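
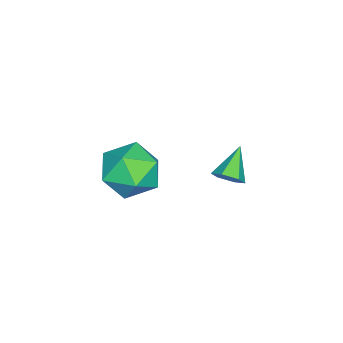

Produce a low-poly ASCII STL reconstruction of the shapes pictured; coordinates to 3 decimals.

solid 
facet normal 0.805 -0.037 -0.592
outer loop
vertex -2.778 1.797 1.34
vertex -3.146 1.923 0.832
vertex -2.881 2.403 1.162
endloop
endfacet
facet normal 0.245 0.311 0.918
outer loop
vertex -2.778 1.797 1.34
vertex -2.881 2.403 1.162
vertex -4.314 1.977 1.688
endloop
endfacet
facet normal 0.805 -0.038 -0.592
outer loop
vertex -2.881 2.403 1.162
vertex -3.146 1.923 0.832
vertex -3.249 2.529 0.653
endloop
endfacet
facet normal -0.151 0.928 0.339
outer loop
vertex -2.881 2.403 1.162
vertex -3.249 2.529 0.653
vertex -4.314 1.977 1.688
endloop
endfacet
facet normal 0.806 -0.037 -0.591
outer loop
vertex -3.249 2.529 0.653
vertex -3.146 1.923 0.832
vertex -3.513 2.049 0.323
endloop
endfacet
facet normal -0.684 0.629 -0.368
outer loop
vertex -3.249 2.529 0.653
vertex -3.513 2.049 0.323
vertex -4.314 1.977 1.688
endloop
endfacet
facet normal 0.806 -0.036 -0.590
outer loop
vertex -3.513 2.049 0.323
vertex -3.146 1.923 0.832
vertex -3.41 1.443 0.501
endloop
endfacet
facet normal -0.820 -0.285 -0.496
outer loop
vertex -3.513 2.049 0.323
vertex -3.41 1.443 0.501
vertex -4.314 1.977 1.688
endloop
endfacet
facet normal 0.806 -0.036 -0.590
outer loop
vertex -3.41 1.443 0.501
vertex -3.146 1.923 0.832
vertex -3.043 1.317 1.01
endloop
endfacet
facet normal -0.424 -0.902 0.083
outer loop
vertex -3.41 1.443 0.501
vertex -3.043 1.317 1.01
vertex -4.314 1.977 1.688
endloop
endfacet
facet normal 0.805 -0.037 -0.592
outer loop
vertex -3.043 1.317 1.01
vertex -3.146 1.923 0.832
vertex -2.778 1.797 1.34
endloop
endfacet
facet normal 0.108 -0.603 0.790
outer loop
vertex -3.043 1.317 1.01
vertex -2.778 1.797 1.34
vertex -4.314 1.977 1.688
endloop
endfacet
facet normal -0.120 0.281 0.952
outer loop
vertex 0.407 0.589 4.432
vertex -0.256 -0.389 4.637
vertex 0.931 -0.426 4.798
endloop
endfacet
facet normal 0.505 0.511 0.696
outer loop
vertex 0.407 0.589 4.432
vertex 0.931 -0.426 4.798
vertex 1.442 0.237 3.94
endloop
endfacet
facet normal 0.372 0.920 0.125
outer loop
vertex 0.407 0.589 4.432
vertex 1.442 0.237 3.94
vertex 0.571 0.684 3.249
endloop
endfacet
facet normal -0.335 0.942 0.029
outer loop
vertex 0.407 0.589 4.432
vertex 0.571 0.684 3.249
vertex -0.479 0.297 3.679
endloop
endfacet
facet normal -0.640 0.547 0.540
outer loop
vertex 0.407 0.589 4.432
vertex -0.479 0.297 3.679
vertex -0.256 -0.389 4.637
endloop
endfacet
facet normal 0.876 -0.057 0.478
outer loop
vertex 1.442 0.237 3.94
vertex 0.931 -0.426 4.798
vertex 1.419 -0.957 3.841
endloop
endfacet
facet normal -0.134 -0.430 0.893
outer loop
vertex 0.931 -0.426 4.798
vertex -0.256 -0.389 4.637
vertex 0.369 -1.344 4.271
endloop
endfacet
facet normal -0.974 -0.000 0.227
outer loop
vertex -0.256 -0.389 4.637
vertex -0.479 0.297 3.679
vertex -0.502 -0.897 3.58
endloop
endfacet
facet normal -0.481 0.639 -0.600
outer loop
vertex -0.479 0.297 3.679
vertex 0.571 0.684 3.249
vertex 0.009 -0.234 2.722
endloop
endfacet
facet normal 0.662 0.604 -0.444
outer loop
vertex 0.571 0.684 3.249
vertex 1.442 0.237 3.94
vertex 1.196 -0.271 2.883
endloop
endfacet
facet normal 0.335 -0.942 -0.029
outer loop
vertex 0.533 -1.249 3.088
vertex 1.419 -0.957 3.841
vertex 0.369 -1.344 4.271
endloop
endfacet
facet normal -0.372 -0.920 -0.125
outer loop
vertex 0.533 -1.249 3.088
vertex 0.369 -1.344 4.271
vertex -0.502 -0.897 3.58
endloop
endfacet
facet normal -0.505 -0.511 -0.696
outer loop
vertex 0.533 -1.249 3.088
vertex -0.502 -0.897 3.58
vertex 0.009 -0.234 2.722
endloop
endfacet
facet normal 0.120 -0.281 -0.952
outer loop
vertex 0.533 -1.249 3.088
vertex 0.009 -0.234 2.722
vertex 1.196 -0.271 2.883
endloop
endfacet
facet normal 0.640 -0.547 -0.540
outer loop
vertex 0.533 -1.249 3.088
vertex 1.196 -0.271 2.883
vertex 1.419 -0.957 3.841
endloop
endfacet
facet normal 0.481 -0.639 0.600
outer loop
vertex 0.369 -1.344 4.271
vertex 1.419 -0.957 3.841
vertex 0.931 -0.426 4.798
endloop
endfacet
facet normal -0.662 -0.604 0.444
outer loop
vertex -0.502 -0.897 3.58
vertex 0.369 -1.344 4.271
vertex -0.256 -0.389 4.637
endloop
endfacet
facet normal -0.876 0.057 -0.478
outer loop
vertex 0.009 -0.234 2.722
vertex -0.502 -0.897 3.58
vertex -0.479 0.297 3.679
endloop
endfacet
facet normal 0.134 0.430 -0.893
outer loop
vertex 1.196 -0.271 2.883
vertex 0.009 -0.234 2.722
vertex 0.571 0.684 3.249
endloop
endfacet
facet normal 0.974 0.000 -0.227
outer loop
vertex 1.419 -0.957 3.841
vertex 1.196 -0.271 2.883
vertex 1.442 0.237 3.94
endloop
endfacet

endsolid


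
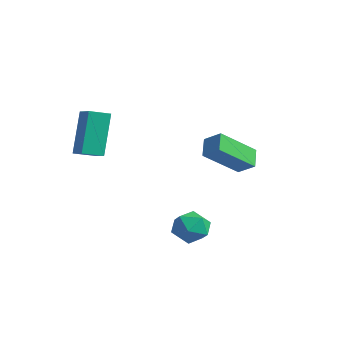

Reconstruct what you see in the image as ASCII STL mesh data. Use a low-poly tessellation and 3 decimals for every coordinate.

solid 
facet normal -0.796 -0.309 -0.521
outer loop
vertex 1.324 3.242 2.074
vertex 1.471 4.851 0.895
vertex 1.901 2.755 1.481
endloop
endfacet
facet normal -0.074 -0.805 0.589
outer loop
vertex 2.609 3.029 1.945
vertex 1.324 3.242 2.074
vertex 1.901 2.755 1.481
endloop
endfacet
facet normal -0.796 -0.309 -0.521
outer loop
vertex 1.901 2.755 1.481
vertex 1.471 4.851 0.895
vertex 2.048 4.364 0.302
endloop
endfacet
facet normal 0.601 -0.507 -0.617
outer loop
vertex 2.048 4.364 0.302
vertex 2.609 3.029 1.945
vertex 1.901 2.755 1.481
endloop
endfacet
facet normal -0.601 0.507 0.617
outer loop
vertex 1.324 3.242 2.074
vertex 2.179 5.125 1.359
vertex 1.471 4.851 0.895
endloop
endfacet
facet normal -0.074 -0.805 0.589
outer loop
vertex 2.032 3.516 2.538
vertex 1.324 3.242 2.074
vertex 2.609 3.029 1.945
endloop
endfacet
facet normal -0.601 0.507 0.617
outer loop
vertex 2.032 3.516 2.538
vertex 2.179 5.125 1.359
vertex 1.324 3.242 2.074
endloop
endfacet
facet normal 0.074 0.805 -0.589
outer loop
vertex 1.471 4.851 0.895
vertex 2.179 5.125 1.359
vertex 2.048 4.364 0.302
endloop
endfacet
facet normal 0.601 -0.507 -0.617
outer loop
vertex 2.756 4.638 0.766
vertex 2.609 3.029 1.945
vertex 2.048 4.364 0.302
endloop
endfacet
facet normal 0.074 0.805 -0.589
outer loop
vertex 2.048 4.364 0.302
vertex 2.179 5.125 1.359
vertex 2.756 4.638 0.766
endloop
endfacet
facet normal 0.796 0.309 0.521
outer loop
vertex 2.756 4.638 0.766
vertex 2.032 3.516 2.538
vertex 2.609 3.029 1.945
endloop
endfacet
facet normal 0.796 0.309 0.521
outer loop
vertex 2.179 5.125 1.359
vertex 2.032 3.516 2.538
vertex 2.756 4.638 0.766
endloop
endfacet
facet normal -0.937 0.158 -0.312
outer loop
vertex -1.736 -0.463 3.414
vertex -1.51 0.396 3.172
vertex -1.209 -1.143 1.488
endloop
endfacet
facet normal -0.246 -0.933 0.262
outer loop
vertex -0.31 -1.296 1.788
vertex -1.736 -0.463 3.414
vertex -1.209 -1.143 1.488
endloop
endfacet
facet normal -0.937 0.159 -0.312
outer loop
vertex -1.209 -1.143 1.488
vertex -1.51 0.396 3.172
vertex -0.983 -0.285 1.246
endloop
endfacet
facet normal 0.250 -0.323 -0.913
outer loop
vertex -0.983 -0.285 1.246
vertex -0.31 -1.296 1.788
vertex -1.209 -1.143 1.488
endloop
endfacet
facet normal -0.250 0.323 0.913
outer loop
vertex -1.736 -0.463 3.414
vertex -0.611 0.243 3.472
vertex -1.51 0.396 3.172
endloop
endfacet
facet normal -0.245 -0.933 0.263
outer loop
vertex -0.837 -0.615 3.714
vertex -1.736 -0.463 3.414
vertex -0.31 -1.296 1.788
endloop
endfacet
facet normal -0.250 0.323 0.913
outer loop
vertex -0.837 -0.615 3.714
vertex -0.611 0.243 3.472
vertex -1.736 -0.463 3.414
endloop
endfacet
facet normal 0.246 0.933 -0.262
outer loop
vertex -1.51 0.396 3.172
vertex -0.611 0.243 3.472
vertex -0.983 -0.285 1.246
endloop
endfacet
facet normal 0.250 -0.323 -0.913
outer loop
vertex -0.084 -0.437 1.546
vertex -0.31 -1.296 1.788
vertex -0.983 -0.285 1.246
endloop
endfacet
facet normal 0.245 0.933 -0.262
outer loop
vertex -0.983 -0.285 1.246
vertex -0.611 0.243 3.472
vertex -0.084 -0.437 1.546
endloop
endfacet
facet normal 0.937 -0.158 0.312
outer loop
vertex -0.084 -0.437 1.546
vertex -0.837 -0.615 3.714
vertex -0.31 -1.296 1.788
endloop
endfacet
facet normal 0.937 -0.159 0.312
outer loop
vertex -0.611 0.243 3.472
vertex -0.837 -0.615 3.714
vertex -0.084 -0.437 1.546
endloop
endfacet
facet normal -0.162 0.925 -0.345
outer loop
vertex 3.756 1.421 -1.928
vertex 3.092 1.495 -1.417
vertex 3.855 1.728 -1.151
endloop
endfacet
facet normal 0.533 0.762 -0.369
outer loop
vertex 3.756 1.421 -1.928
vertex 3.855 1.728 -1.151
vertex 4.416 1.184 -1.464
endloop
endfacet
facet normal 0.608 0.179 -0.774
outer loop
vertex 3.756 1.421 -1.928
vertex 4.416 1.184 -1.464
vertex 3.999 0.616 -1.923
endloop
endfacet
facet normal -0.040 -0.018 -0.999
outer loop
vertex 3.756 1.421 -1.928
vertex 3.999 0.616 -1.923
vertex 3.18 0.808 -1.894
endloop
endfacet
facet normal -0.515 0.443 -0.734
outer loop
vertex 3.756 1.421 -1.928
vertex 3.18 0.808 -1.894
vertex 3.092 1.495 -1.417
endloop
endfacet
facet normal 0.745 0.599 0.293
outer loop
vertex 4.416 1.184 -1.464
vertex 3.855 1.728 -1.151
vertex 4.16 1.112 -0.666
endloop
endfacet
facet normal -0.380 0.863 0.333
outer loop
vertex 3.855 1.728 -1.151
vertex 3.092 1.495 -1.417
vertex 3.341 1.304 -0.637
endloop
endfacet
facet normal -0.951 0.085 -0.297
outer loop
vertex 3.092 1.495 -1.417
vertex 3.18 0.808 -1.894
vertex 2.924 0.736 -1.096
endloop
endfacet
facet normal -0.181 -0.662 -0.727
outer loop
vertex 3.18 0.808 -1.894
vertex 3.999 0.616 -1.923
vertex 3.485 0.192 -1.409
endloop
endfacet
facet normal 0.867 -0.344 -0.361
outer loop
vertex 3.999 0.616 -1.923
vertex 4.416 1.184 -1.464
vertex 4.248 0.425 -1.143
endloop
endfacet
facet normal 0.040 0.018 0.999
outer loop
vertex 3.584 0.499 -0.632
vertex 4.16 1.112 -0.666
vertex 3.341 1.304 -0.637
endloop
endfacet
facet normal -0.608 -0.179 0.774
outer loop
vertex 3.584 0.499 -0.632
vertex 3.341 1.304 -0.637
vertex 2.924 0.736 -1.096
endloop
endfacet
facet normal -0.533 -0.762 0.369
outer loop
vertex 3.584 0.499 -0.632
vertex 2.924 0.736 -1.096
vertex 3.485 0.192 -1.409
endloop
endfacet
facet normal 0.162 -0.925 0.345
outer loop
vertex 3.584 0.499 -0.632
vertex 3.485 0.192 -1.409
vertex 4.248 0.425 -1.143
endloop
endfacet
facet normal 0.515 -0.443 0.734
outer loop
vertex 3.584 0.499 -0.632
vertex 4.248 0.425 -1.143
vertex 4.16 1.112 -0.666
endloop
endfacet
facet normal 0.181 0.662 0.727
outer loop
vertex 3.341 1.304 -0.637
vertex 4.16 1.112 -0.666
vertex 3.855 1.728 -1.151
endloop
endfacet
facet normal -0.867 0.344 0.361
outer loop
vertex 2.924 0.736 -1.096
vertex 3.341 1.304 -0.637
vertex 3.092 1.495 -1.417
endloop
endfacet
facet normal -0.745 -0.599 -0.293
outer loop
vertex 3.485 0.192 -1.409
vertex 2.924 0.736 -1.096
vertex 3.18 0.808 -1.894
endloop
endfacet
facet normal 0.380 -0.863 -0.333
outer loop
vertex 4.248 0.425 -1.143
vertex 3.485 0.192 -1.409
vertex 3.999 0.616 -1.923
endloop
endfacet
facet normal 0.951 -0.085 0.297
outer loop
vertex 4.16 1.112 -0.666
vertex 4.248 0.425 -1.143
vertex 4.416 1.184 -1.464
endloop
endfacet

endsolid


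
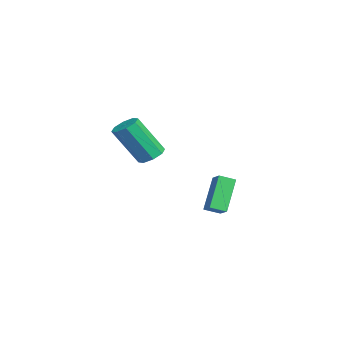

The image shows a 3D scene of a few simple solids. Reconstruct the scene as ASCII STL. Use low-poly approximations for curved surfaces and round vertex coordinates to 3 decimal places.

solid 
facet normal -0.531 0.269 0.804
outer loop
vertex -3.773 2.88 -2.646
vertex -3.845 3.668 -2.957
vertex -4.465 2.665 -3.031
endloop
endfacet
facet normal 0.084 -0.927 0.366
outer loop
vertex -3.415 2.132 -4.623
vertex -3.773 2.88 -2.646
vertex -4.465 2.665 -3.031
endloop
endfacet
facet normal -0.531 0.269 0.804
outer loop
vertex -4.465 2.665 -3.031
vertex -3.845 3.668 -2.957
vertex -4.537 3.453 -3.342
endloop
endfacet
facet normal -0.844 -0.262 -0.469
outer loop
vertex -4.537 3.453 -3.342
vertex -3.415 2.132 -4.623
vertex -4.465 2.665 -3.031
endloop
endfacet
facet normal 0.844 0.262 0.469
outer loop
vertex -3.773 2.88 -2.646
vertex -2.795 3.135 -4.549
vertex -3.845 3.668 -2.957
endloop
endfacet
facet normal 0.084 -0.927 0.366
outer loop
vertex -2.723 2.347 -4.238
vertex -3.773 2.88 -2.646
vertex -3.415 2.132 -4.623
endloop
endfacet
facet normal 0.844 0.262 0.469
outer loop
vertex -2.723 2.347 -4.238
vertex -2.795 3.135 -4.549
vertex -3.773 2.88 -2.646
endloop
endfacet
facet normal -0.084 0.927 -0.366
outer loop
vertex -3.845 3.668 -2.957
vertex -2.795 3.135 -4.549
vertex -4.537 3.453 -3.342
endloop
endfacet
facet normal -0.844 -0.262 -0.469
outer loop
vertex -3.487 2.92 -4.934
vertex -3.415 2.132 -4.623
vertex -4.537 3.453 -3.342
endloop
endfacet
facet normal -0.084 0.927 -0.366
outer loop
vertex -4.537 3.453 -3.342
vertex -2.795 3.135 -4.549
vertex -3.487 2.92 -4.934
endloop
endfacet
facet normal 0.531 -0.269 -0.804
outer loop
vertex -3.487 2.92 -4.934
vertex -2.723 2.347 -4.238
vertex -3.415 2.132 -4.623
endloop
endfacet
facet normal 0.531 -0.269 -0.804
outer loop
vertex -2.795 3.135 -4.549
vertex -2.723 2.347 -4.238
vertex -3.487 2.92 -4.934
endloop
endfacet
facet normal 0.013 0.533 -0.846
outer loop
vertex 1.256 -0.114 0.563
vertex 0.805 -0.53 0.294
vertex 0.773 0.036 0.65
endloop
endfacet
facet normal 0.338 0.794 0.505
outer loop
vertex 1.256 -0.114 0.563
vertex 0.773 0.036 0.65
vertex 1.226 -1.254 2.375
endloop
endfacet
facet normal 0.340 0.794 0.504
outer loop
vertex 1.226 -1.254 2.375
vertex 0.773 0.036 0.65
vertex 0.744 -1.103 2.462
endloop
endfacet
facet normal -0.014 -0.532 0.846
outer loop
vertex 1.226 -1.254 2.375
vertex 0.744 -1.103 2.462
vertex 0.775 -1.67 2.106
endloop
endfacet
facet normal 0.013 0.533 -0.846
outer loop
vertex 0.773 0.036 0.65
vertex 0.805 -0.53 0.294
vertex 0.309 -0.145 0.529
endloop
endfacet
facet normal -0.425 0.770 0.477
outer loop
vertex 0.773 0.036 0.65
vertex 0.309 -0.145 0.529
vertex 0.744 -1.103 2.462
endloop
endfacet
facet normal -0.425 0.769 0.477
outer loop
vertex 0.744 -1.103 2.462
vertex 0.309 -0.145 0.529
vertex 0.28 -1.284 2.34
endloop
endfacet
facet normal -0.015 -0.532 0.846
outer loop
vertex 0.744 -1.103 2.462
vertex 0.28 -1.284 2.34
vertex 0.775 -1.67 2.106
endloop
endfacet
facet normal 0.013 0.533 -0.846
outer loop
vertex 0.309 -0.145 0.529
vertex 0.805 -0.53 0.294
vertex 0.135 -0.552 0.27
endloop
endfacet
facet normal -0.941 0.294 0.170
outer loop
vertex 0.309 -0.145 0.529
vertex 0.135 -0.552 0.27
vertex 0.28 -1.284 2.34
endloop
endfacet
facet normal -0.941 0.294 0.170
outer loop
vertex 0.28 -1.284 2.34
vertex 0.135 -0.552 0.27
vertex 0.106 -1.691 2.081
endloop
endfacet
facet normal -0.015 -0.532 0.846
outer loop
vertex 0.28 -1.284 2.34
vertex 0.106 -1.691 2.081
vertex 0.775 -1.67 2.106
endloop
endfacet
facet normal 0.013 0.533 -0.846
outer loop
vertex 0.135 -0.552 0.27
vertex 0.805 -0.53 0.294
vertex 0.354 -0.946 0.025
endloop
endfacet
facet normal -0.904 -0.355 -0.238
outer loop
vertex 0.135 -0.552 0.27
vertex 0.354 -0.946 0.025
vertex 0.106 -1.691 2.081
endloop
endfacet
facet normal -0.905 -0.353 -0.237
outer loop
vertex 0.106 -1.691 2.081
vertex 0.354 -0.946 0.025
vertex 0.324 -2.086 1.837
endloop
endfacet
facet normal -0.015 -0.531 0.847
outer loop
vertex 0.106 -1.691 2.081
vertex 0.324 -2.086 1.837
vertex 0.775 -1.67 2.106
endloop
endfacet
facet normal 0.014 0.532 -0.846
outer loop
vertex 0.354 -0.946 0.025
vertex 0.805 -0.53 0.294
vertex 0.836 -1.097 -0.062
endloop
endfacet
facet normal -0.340 -0.794 -0.505
outer loop
vertex 0.354 -0.946 0.025
vertex 0.836 -1.097 -0.062
vertex 0.324 -2.086 1.837
endloop
endfacet
facet normal -0.338 -0.794 -0.505
outer loop
vertex 0.324 -2.086 1.837
vertex 0.836 -1.097 -0.062
vertex 0.807 -2.236 1.75
endloop
endfacet
facet normal -0.013 -0.533 0.846
outer loop
vertex 0.324 -2.086 1.837
vertex 0.807 -2.236 1.75
vertex 0.775 -1.67 2.106
endloop
endfacet
facet normal 0.015 0.532 -0.846
outer loop
vertex 0.836 -1.097 -0.062
vertex 0.805 -0.53 0.294
vertex 1.3 -0.916 0.06
endloop
endfacet
facet normal 0.425 -0.769 -0.477
outer loop
vertex 0.836 -1.097 -0.062
vertex 1.3 -0.916 0.06
vertex 0.807 -2.236 1.75
endloop
endfacet
facet normal 0.425 -0.769 -0.477
outer loop
vertex 0.807 -2.236 1.75
vertex 1.3 -0.916 0.06
vertex 1.271 -2.055 1.871
endloop
endfacet
facet normal -0.013 -0.533 0.846
outer loop
vertex 0.807 -2.236 1.75
vertex 1.271 -2.055 1.871
vertex 0.775 -1.67 2.106
endloop
endfacet
facet normal 0.015 0.532 -0.846
outer loop
vertex 1.3 -0.916 0.06
vertex 0.805 -0.53 0.294
vertex 1.474 -0.509 0.319
endloop
endfacet
facet normal 0.941 -0.294 -0.170
outer loop
vertex 1.3 -0.916 0.06
vertex 1.474 -0.509 0.319
vertex 1.271 -2.055 1.871
endloop
endfacet
facet normal 0.941 -0.294 -0.170
outer loop
vertex 1.271 -2.055 1.871
vertex 1.474 -0.509 0.319
vertex 1.445 -1.648 2.13
endloop
endfacet
facet normal -0.013 -0.533 0.846
outer loop
vertex 1.271 -2.055 1.871
vertex 1.445 -1.648 2.13
vertex 0.775 -1.67 2.106
endloop
endfacet
facet normal 0.015 0.531 -0.847
outer loop
vertex 1.474 -0.509 0.319
vertex 0.805 -0.53 0.294
vertex 1.256 -0.114 0.563
endloop
endfacet
facet normal 0.905 0.353 0.237
outer loop
vertex 1.474 -0.509 0.319
vertex 1.256 -0.114 0.563
vertex 1.445 -1.648 2.13
endloop
endfacet
facet normal 0.904 0.355 0.238
outer loop
vertex 1.445 -1.648 2.13
vertex 1.256 -0.114 0.563
vertex 1.226 -1.254 2.375
endloop
endfacet
facet normal -0.013 -0.533 0.846
outer loop
vertex 1.445 -1.648 2.13
vertex 1.226 -1.254 2.375
vertex 0.775 -1.67 2.106
endloop
endfacet

endsolid


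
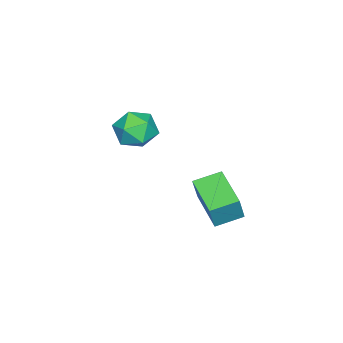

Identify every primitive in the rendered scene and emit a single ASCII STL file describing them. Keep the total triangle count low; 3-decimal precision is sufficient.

solid 
facet normal -0.669 0.698 0.256
outer loop
vertex -0.944 2.695 -2.598
vertex 0.252 4.005 -3.046
vertex -1.401 2.7 -3.804
endloop
endfacet
facet normal -0.654 -0.716 0.245
outer loop
vertex -0.592 1.855 -4.114
vertex -0.944 2.695 -2.598
vertex -1.401 2.7 -3.804
endloop
endfacet
facet normal -0.669 0.698 0.256
outer loop
vertex -1.401 2.7 -3.804
vertex 0.252 4.005 -3.046
vertex -0.205 4.01 -4.252
endloop
endfacet
facet normal -0.354 0.004 -0.935
outer loop
vertex -0.205 4.01 -4.252
vertex -0.592 1.855 -4.114
vertex -1.401 2.7 -3.804
endloop
endfacet
facet normal 0.354 -0.004 0.935
outer loop
vertex -0.944 2.695 -2.598
vertex 1.061 3.16 -3.356
vertex 0.252 4.005 -3.046
endloop
endfacet
facet normal -0.654 -0.716 0.245
outer loop
vertex -0.135 1.85 -2.908
vertex -0.944 2.695 -2.598
vertex -0.592 1.855 -4.114
endloop
endfacet
facet normal 0.354 -0.004 0.935
outer loop
vertex -0.135 1.85 -2.908
vertex 1.061 3.16 -3.356
vertex -0.944 2.695 -2.598
endloop
endfacet
facet normal 0.654 0.716 -0.245
outer loop
vertex 0.252 4.005 -3.046
vertex 1.061 3.16 -3.356
vertex -0.205 4.01 -4.252
endloop
endfacet
facet normal -0.354 0.004 -0.935
outer loop
vertex 0.604 3.165 -4.562
vertex -0.592 1.855 -4.114
vertex -0.205 4.01 -4.252
endloop
endfacet
facet normal 0.654 0.716 -0.245
outer loop
vertex -0.205 4.01 -4.252
vertex 1.061 3.16 -3.356
vertex 0.604 3.165 -4.562
endloop
endfacet
facet normal 0.669 -0.698 -0.256
outer loop
vertex 0.604 3.165 -4.562
vertex -0.135 1.85 -2.908
vertex -0.592 1.855 -4.114
endloop
endfacet
facet normal 0.669 -0.698 -0.256
outer loop
vertex 1.061 3.16 -3.356
vertex -0.135 1.85 -2.908
vertex 0.604 3.165 -4.562
endloop
endfacet
facet normal -0.275 0.258 0.926
outer loop
vertex -2.689 -1.258 -1.643
vertex -1.98 -1.853 -1.267
vertex -1.774 -0.897 -1.472
endloop
endfacet
facet normal -0.399 0.789 0.467
outer loop
vertex -2.689 -1.258 -1.643
vertex -1.774 -0.897 -1.472
vertex -2.26 -0.648 -2.308
endloop
endfacet
facet normal -0.837 0.545 -0.040
outer loop
vertex -2.689 -1.258 -1.643
vertex -2.26 -0.648 -2.308
vertex -2.767 -1.45 -2.62
endloop
endfacet
facet normal -0.985 -0.138 0.106
outer loop
vertex -2.689 -1.258 -1.643
vertex -2.767 -1.45 -2.62
vertex -2.594 -2.194 -1.977
endloop
endfacet
facet normal -0.638 -0.316 0.703
outer loop
vertex -2.689 -1.258 -1.643
vertex -2.594 -2.194 -1.977
vertex -1.98 -1.853 -1.267
endloop
endfacet
facet normal 0.221 0.962 0.158
outer loop
vertex -2.26 -0.648 -2.308
vertex -1.774 -0.897 -1.472
vertex -1.286 -0.866 -2.343
endloop
endfacet
facet normal 0.421 0.102 0.901
outer loop
vertex -1.774 -0.897 -1.472
vertex -1.98 -1.853 -1.267
vertex -1.113 -1.61 -1.7
endloop
endfacet
facet normal -0.165 -0.826 0.540
outer loop
vertex -1.98 -1.853 -1.267
vertex -2.594 -2.194 -1.977
vertex -1.62 -2.412 -2.012
endloop
endfacet
facet normal -0.727 -0.538 -0.427
outer loop
vertex -2.594 -2.194 -1.977
vertex -2.767 -1.45 -2.62
vertex -2.106 -2.163 -2.848
endloop
endfacet
facet normal -0.490 0.567 -0.662
outer loop
vertex -2.767 -1.45 -2.62
vertex -2.26 -0.648 -2.308
vertex -1.9 -1.207 -3.053
endloop
endfacet
facet normal 0.985 0.138 -0.106
outer loop
vertex -1.191 -1.802 -2.677
vertex -1.286 -0.866 -2.343
vertex -1.113 -1.61 -1.7
endloop
endfacet
facet normal 0.837 -0.545 0.040
outer loop
vertex -1.191 -1.802 -2.677
vertex -1.113 -1.61 -1.7
vertex -1.62 -2.412 -2.012
endloop
endfacet
facet normal 0.399 -0.789 -0.467
outer loop
vertex -1.191 -1.802 -2.677
vertex -1.62 -2.412 -2.012
vertex -2.106 -2.163 -2.848
endloop
endfacet
facet normal 0.275 -0.258 -0.926
outer loop
vertex -1.191 -1.802 -2.677
vertex -2.106 -2.163 -2.848
vertex -1.9 -1.207 -3.053
endloop
endfacet
facet normal 0.638 0.316 -0.703
outer loop
vertex -1.191 -1.802 -2.677
vertex -1.9 -1.207 -3.053
vertex -1.286 -0.866 -2.343
endloop
endfacet
facet normal 0.727 0.538 0.427
outer loop
vertex -1.113 -1.61 -1.7
vertex -1.286 -0.866 -2.343
vertex -1.774 -0.897 -1.472
endloop
endfacet
facet normal 0.490 -0.567 0.662
outer loop
vertex -1.62 -2.412 -2.012
vertex -1.113 -1.61 -1.7
vertex -1.98 -1.853 -1.267
endloop
endfacet
facet normal -0.221 -0.962 -0.158
outer loop
vertex -2.106 -2.163 -2.848
vertex -1.62 -2.412 -2.012
vertex -2.594 -2.194 -1.977
endloop
endfacet
facet normal -0.421 -0.102 -0.901
outer loop
vertex -1.9 -1.207 -3.053
vertex -2.106 -2.163 -2.848
vertex -2.767 -1.45 -2.62
endloop
endfacet
facet normal 0.165 0.826 -0.540
outer loop
vertex -1.286 -0.866 -2.343
vertex -1.9 -1.207 -3.053
vertex -2.26 -0.648 -2.308
endloop
endfacet

endsolid


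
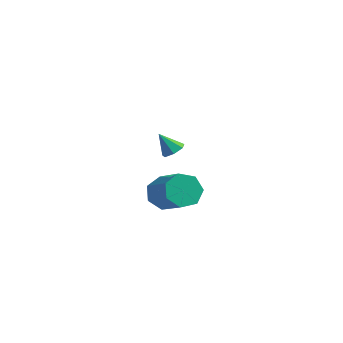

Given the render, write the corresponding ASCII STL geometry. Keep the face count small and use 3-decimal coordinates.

solid 
facet normal -0.743 0.396 -0.539
outer loop
vertex 1.241 -0.818 0.669
vertex 0.697 -0.95 1.322
vertex 1.183 -0.259 1.16
endloop
endfacet
facet normal 0.665 0.531 -0.526
outer loop
vertex 1.241 -0.818 0.669
vertex 1.183 -0.259 1.16
vertex 2.667 -1.579 1.705
endloop
endfacet
facet normal 0.665 0.531 -0.526
outer loop
vertex 2.667 -1.579 1.705
vertex 1.183 -0.259 1.16
vertex 2.609 -1.02 2.196
endloop
endfacet
facet normal 0.743 -0.397 0.539
outer loop
vertex 2.667 -1.579 1.705
vertex 2.609 -1.02 2.196
vertex 2.123 -1.71 2.358
endloop
endfacet
facet normal -0.743 0.396 -0.539
outer loop
vertex 1.183 -0.259 1.16
vertex 0.697 -0.95 1.322
vertex 0.759 -0.22 1.773
endloop
endfacet
facet normal 0.354 0.917 0.186
outer loop
vertex 1.183 -0.259 1.16
vertex 0.759 -0.22 1.773
vertex 2.609 -1.02 2.196
endloop
endfacet
facet normal 0.354 0.917 0.186
outer loop
vertex 2.609 -1.02 2.196
vertex 0.759 -0.22 1.773
vertex 2.185 -0.981 2.809
endloop
endfacet
facet normal 0.743 -0.397 0.539
outer loop
vertex 2.609 -1.02 2.196
vertex 2.185 -0.981 2.809
vertex 2.123 -1.71 2.358
endloop
endfacet
facet normal -0.742 0.397 -0.540
outer loop
vertex 0.759 -0.22 1.773
vertex 0.697 -0.95 1.322
vertex 0.288 -0.73 2.046
endloop
endfacet
facet normal -0.224 0.613 0.758
outer loop
vertex 0.759 -0.22 1.773
vertex 0.288 -0.73 2.046
vertex 2.185 -0.981 2.809
endloop
endfacet
facet normal -0.224 0.613 0.758
outer loop
vertex 2.185 -0.981 2.809
vertex 0.288 -0.73 2.046
vertex 1.714 -1.491 3.082
endloop
endfacet
facet normal 0.743 -0.397 0.540
outer loop
vertex 2.185 -0.981 2.809
vertex 1.714 -1.491 3.082
vertex 2.123 -1.71 2.358
endloop
endfacet
facet normal -0.743 0.396 -0.540
outer loop
vertex 0.288 -0.73 2.046
vertex 0.697 -0.95 1.322
vertex 0.125 -1.406 1.774
endloop
endfacet
facet normal -0.633 -0.153 0.759
outer loop
vertex 0.288 -0.73 2.046
vertex 0.125 -1.406 1.774
vertex 1.714 -1.491 3.082
endloop
endfacet
facet normal -0.633 -0.153 0.759
outer loop
vertex 1.714 -1.491 3.082
vertex 0.125 -1.406 1.774
vertex 1.551 -2.167 2.81
endloop
endfacet
facet normal 0.743 -0.396 0.540
outer loop
vertex 1.714 -1.491 3.082
vertex 1.551 -2.167 2.81
vertex 2.123 -1.71 2.358
endloop
endfacet
facet normal -0.743 0.396 -0.540
outer loop
vertex 0.125 -1.406 1.774
vertex 0.697 -0.95 1.322
vertex 0.393 -1.738 1.162
endloop
endfacet
facet normal -0.565 -0.803 0.188
outer loop
vertex 0.125 -1.406 1.774
vertex 0.393 -1.738 1.162
vertex 1.551 -2.167 2.81
endloop
endfacet
facet normal -0.565 -0.803 0.188
outer loop
vertex 1.551 -2.167 2.81
vertex 0.393 -1.738 1.162
vertex 1.819 -2.499 2.198
endloop
endfacet
facet normal 0.743 -0.396 0.540
outer loop
vertex 1.551 -2.167 2.81
vertex 1.819 -2.499 2.198
vertex 2.123 -1.71 2.358
endloop
endfacet
facet normal -0.744 0.396 -0.539
outer loop
vertex 0.393 -1.738 1.162
vertex 0.697 -0.95 1.322
vertex 0.889 -1.476 0.67
endloop
endfacet
facet normal -0.072 -0.848 -0.524
outer loop
vertex 0.393 -1.738 1.162
vertex 0.889 -1.476 0.67
vertex 1.819 -2.499 2.198
endloop
endfacet
facet normal -0.072 -0.848 -0.524
outer loop
vertex 1.819 -2.499 2.198
vertex 0.889 -1.476 0.67
vertex 2.316 -2.237 1.706
endloop
endfacet
facet normal 0.743 -0.396 0.540
outer loop
vertex 1.819 -2.499 2.198
vertex 2.316 -2.237 1.706
vertex 2.123 -1.71 2.358
endloop
endfacet
facet normal -0.743 0.397 -0.539
outer loop
vertex 0.889 -1.476 0.67
vertex 0.697 -0.95 1.322
vertex 1.241 -0.818 0.669
endloop
endfacet
facet normal 0.475 -0.255 -0.842
outer loop
vertex 0.889 -1.476 0.67
vertex 1.241 -0.818 0.669
vertex 2.316 -2.237 1.706
endloop
endfacet
facet normal 0.476 -0.255 -0.842
outer loop
vertex 2.316 -2.237 1.706
vertex 1.241 -0.818 0.669
vertex 2.667 -1.579 1.705
endloop
endfacet
facet normal 0.743 -0.396 0.540
outer loop
vertex 2.316 -2.237 1.706
vertex 2.667 -1.579 1.705
vertex 2.123 -1.71 2.358
endloop
endfacet
facet normal 0.549 0.179 -0.816
outer loop
vertex -1.7 3.906 0.883
vertex -2.192 3.924 0.556
vertex -1.92 4.366 0.836
endloop
endfacet
facet normal 0.424 0.290 0.858
outer loop
vertex -1.7 3.906 0.883
vertex -1.92 4.366 0.836
vertex -2.828 3.716 1.504
endloop
endfacet
facet normal 0.549 0.180 -0.817
outer loop
vertex -1.92 4.366 0.836
vertex -2.192 3.924 0.556
vertex -2.344 4.493 0.579
endloop
endfacet
facet normal -0.126 0.791 0.599
outer loop
vertex -1.92 4.366 0.836
vertex -2.344 4.493 0.579
vertex -2.828 3.716 1.504
endloop
endfacet
facet normal 0.549 0.180 -0.816
outer loop
vertex -2.344 4.493 0.579
vertex -2.192 3.924 0.556
vertex -2.653 4.192 0.305
endloop
endfacet
facet normal -0.753 0.642 0.145
outer loop
vertex -2.344 4.493 0.579
vertex -2.653 4.192 0.305
vertex -2.828 3.716 1.504
endloop
endfacet
facet normal 0.549 0.179 -0.817
outer loop
vertex -2.653 4.192 0.305
vertex -2.192 3.924 0.556
vertex -2.615 3.688 0.22
endloop
endfacet
facet normal -0.986 -0.047 -0.162
outer loop
vertex -2.653 4.192 0.305
vertex -2.615 3.688 0.22
vertex -2.828 3.716 1.504
endloop
endfacet
facet normal 0.549 0.178 -0.816
outer loop
vertex -2.615 3.688 0.22
vertex -2.192 3.924 0.556
vertex -2.258 3.362 0.389
endloop
endfacet
facet normal -0.648 -0.756 -0.091
outer loop
vertex -2.615 3.688 0.22
vertex -2.258 3.362 0.389
vertex -2.828 3.716 1.504
endloop
endfacet
facet normal 0.548 0.179 -0.817
outer loop
vertex -2.258 3.362 0.389
vertex -2.192 3.924 0.556
vertex -1.851 3.459 0.683
endloop
endfacet
facet normal 0.006 -0.952 0.305
outer loop
vertex -2.258 3.362 0.389
vertex -1.851 3.459 0.683
vertex -2.828 3.716 1.504
endloop
endfacet
facet normal 0.549 0.180 -0.816
outer loop
vertex -1.851 3.459 0.683
vertex -2.192 3.924 0.556
vertex -1.7 3.906 0.883
endloop
endfacet
facet normal 0.483 -0.488 0.727
outer loop
vertex -1.851 3.459 0.683
vertex -1.7 3.906 0.883
vertex -2.828 3.716 1.504
endloop
endfacet

endsolid


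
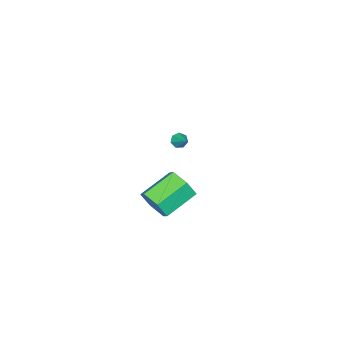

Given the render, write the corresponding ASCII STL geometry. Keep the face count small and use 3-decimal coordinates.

solid 
facet normal 0.865 -0.286 -0.412
outer loop
vertex 4.942 3.074 -1.598
vertex 4.408 2.449 -2.284
vertex 4.622 3.466 -2.541
endloop
endfacet
facet normal 0.404 0.885 0.231
outer loop
vertex 4.942 3.074 -1.598
vertex 4.622 3.466 -2.541
vertex 3.127 3.675 -0.731
endloop
endfacet
facet normal 0.403 0.885 0.231
outer loop
vertex 3.127 3.675 -0.731
vertex 4.622 3.466 -2.541
vertex 2.806 4.067 -1.674
endloop
endfacet
facet normal -0.864 0.287 0.413
outer loop
vertex 3.127 3.675 -0.731
vertex 2.806 4.067 -1.674
vertex 2.592 3.051 -1.416
endloop
endfacet
facet normal 0.864 -0.286 -0.414
outer loop
vertex 4.622 3.466 -2.541
vertex 4.408 2.449 -2.284
vertex 4.087 2.841 -3.226
endloop
endfacet
facet normal -0.058 0.760 -0.648
outer loop
vertex 4.622 3.466 -2.541
vertex 4.087 2.841 -3.226
vertex 2.806 4.067 -1.674
endloop
endfacet
facet normal -0.057 0.760 -0.648
outer loop
vertex 2.806 4.067 -1.674
vertex 4.087 2.841 -3.226
vertex 2.272 3.443 -2.359
endloop
endfacet
facet normal -0.865 0.287 0.413
outer loop
vertex 2.806 4.067 -1.674
vertex 2.272 3.443 -2.359
vertex 2.592 3.051 -1.416
endloop
endfacet
facet normal 0.864 -0.287 -0.414
outer loop
vertex 4.087 2.841 -3.226
vertex 4.408 2.449 -2.284
vertex 3.873 1.825 -2.969
endloop
endfacet
facet normal -0.461 -0.125 -0.878
outer loop
vertex 4.087 2.841 -3.226
vertex 3.873 1.825 -2.969
vertex 2.272 3.443 -2.359
endloop
endfacet
facet normal -0.461 -0.125 -0.879
outer loop
vertex 2.272 3.443 -2.359
vertex 3.873 1.825 -2.969
vertex 2.058 2.426 -2.102
endloop
endfacet
facet normal -0.865 0.286 0.412
outer loop
vertex 2.272 3.443 -2.359
vertex 2.058 2.426 -2.102
vertex 2.592 3.051 -1.416
endloop
endfacet
facet normal 0.864 -0.287 -0.413
outer loop
vertex 3.873 1.825 -2.969
vertex 4.408 2.449 -2.284
vertex 4.194 1.433 -2.026
endloop
endfacet
facet normal -0.403 -0.885 -0.231
outer loop
vertex 3.873 1.825 -2.969
vertex 4.194 1.433 -2.026
vertex 2.058 2.426 -2.102
endloop
endfacet
facet normal -0.403 -0.885 -0.231
outer loop
vertex 2.058 2.426 -2.102
vertex 4.194 1.433 -2.026
vertex 2.378 2.034 -1.159
endloop
endfacet
facet normal -0.865 0.286 0.412
outer loop
vertex 2.058 2.426 -2.102
vertex 2.378 2.034 -1.159
vertex 2.592 3.051 -1.416
endloop
endfacet
facet normal 0.865 -0.287 -0.413
outer loop
vertex 4.194 1.433 -2.026
vertex 4.408 2.449 -2.284
vertex 4.728 2.057 -1.341
endloop
endfacet
facet normal 0.058 -0.760 0.647
outer loop
vertex 4.194 1.433 -2.026
vertex 4.728 2.057 -1.341
vertex 2.378 2.034 -1.159
endloop
endfacet
facet normal 0.058 -0.759 0.648
outer loop
vertex 2.378 2.034 -1.159
vertex 4.728 2.057 -1.341
vertex 2.913 2.659 -0.474
endloop
endfacet
facet normal -0.864 0.286 0.414
outer loop
vertex 2.378 2.034 -1.159
vertex 2.913 2.659 -0.474
vertex 2.592 3.051 -1.416
endloop
endfacet
facet normal 0.865 -0.286 -0.412
outer loop
vertex 4.728 2.057 -1.341
vertex 4.408 2.449 -2.284
vertex 4.942 3.074 -1.598
endloop
endfacet
facet normal 0.461 0.125 0.879
outer loop
vertex 4.728 2.057 -1.341
vertex 4.942 3.074 -1.598
vertex 2.913 2.659 -0.474
endloop
endfacet
facet normal 0.461 0.125 0.878
outer loop
vertex 2.913 2.659 -0.474
vertex 4.942 3.074 -1.598
vertex 3.127 3.675 -0.731
endloop
endfacet
facet normal -0.864 0.287 0.414
outer loop
vertex 2.913 2.659 -0.474
vertex 3.127 3.675 -0.731
vertex 2.592 3.051 -1.416
endloop
endfacet
facet normal -0.440 -0.712 -0.548
outer loop
vertex -3.316 -1.561 -4.355
vertex -3.72 -1.587 -3.997
vertex -3.678 -1.275 -4.436
endloop
endfacet
facet normal 0.588 0.586 -0.559
outer loop
vertex -3.316 -1.561 -4.355
vertex -3.678 -1.275 -4.436
vertex -3.18 -0.713 -3.323
endloop
endfacet
facet normal -0.439 -0.712 -0.548
outer loop
vertex -3.678 -1.275 -4.436
vertex -3.72 -1.587 -3.997
vertex -4.072 -1.224 -4.187
endloop
endfacet
facet normal -0.134 0.907 -0.398
outer loop
vertex -3.678 -1.275 -4.436
vertex -4.072 -1.224 -4.187
vertex -3.18 -0.713 -3.323
endloop
endfacet
facet normal -0.439 -0.712 -0.548
outer loop
vertex -4.072 -1.224 -4.187
vertex -3.72 -1.587 -3.997
vertex -4.201 -1.446 -3.795
endloop
endfacet
facet normal -0.633 0.744 0.213
outer loop
vertex -4.072 -1.224 -4.187
vertex -4.201 -1.446 -3.795
vertex -3.18 -0.713 -3.323
endloop
endfacet
facet normal -0.439 -0.710 -0.550
outer loop
vertex -4.201 -1.446 -3.795
vertex -3.72 -1.587 -3.997
vertex -3.968 -1.775 -3.556
endloop
endfacet
facet normal -0.533 0.216 0.818
outer loop
vertex -4.201 -1.446 -3.795
vertex -3.968 -1.775 -3.556
vertex -3.18 -0.713 -3.323
endloop
endfacet
facet normal -0.439 -0.711 -0.550
outer loop
vertex -3.968 -1.775 -3.556
vertex -3.72 -1.587 -3.997
vertex -3.549 -1.962 -3.649
endloop
endfacet
facet normal 0.089 -0.276 0.957
outer loop
vertex -3.968 -1.775 -3.556
vertex -3.549 -1.962 -3.649
vertex -3.18 -0.713 -3.323
endloop
endfacet
facet normal -0.440 -0.710 -0.549
outer loop
vertex -3.549 -1.962 -3.649
vertex -3.72 -1.587 -3.997
vertex -3.259 -1.867 -4.004
endloop
endfacet
facet normal 0.767 -0.364 0.529
outer loop
vertex -3.549 -1.962 -3.649
vertex -3.259 -1.867 -4.004
vertex -3.18 -0.713 -3.323
endloop
endfacet
facet normal -0.440 -0.711 -0.548
outer loop
vertex -3.259 -1.867 -4.004
vertex -3.72 -1.587 -3.997
vertex -3.316 -1.561 -4.355
endloop
endfacet
facet normal 0.989 0.018 -0.145
outer loop
vertex -3.259 -1.867 -4.004
vertex -3.316 -1.561 -4.355
vertex -3.18 -0.713 -3.323
endloop
endfacet

endsolid


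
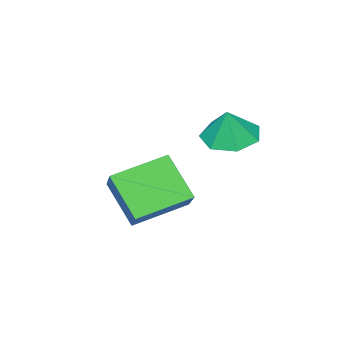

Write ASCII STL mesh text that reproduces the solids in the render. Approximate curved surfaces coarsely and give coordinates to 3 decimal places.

solid 
facet normal -0.562 -0.576 -0.593
outer loop
vertex -0.844 0.221 -1.096
vertex -2.582 1.245 -0.444
vertex -0.63 1.513 -2.554
endloop
endfacet
facet normal 0.820 -0.483 -0.308
outer loop
vertex 0.562 2.735 -1.296
vertex -0.844 0.221 -1.096
vertex -0.63 1.513 -2.554
endloop
endfacet
facet normal -0.562 -0.576 -0.593
outer loop
vertex -0.63 1.513 -2.554
vertex -2.582 1.245 -0.444
vertex -2.368 2.537 -1.902
endloop
endfacet
facet normal 0.109 0.659 -0.744
outer loop
vertex -2.368 2.537 -1.902
vertex 0.562 2.735 -1.296
vertex -0.63 1.513 -2.554
endloop
endfacet
facet normal -0.109 -0.659 0.744
outer loop
vertex -0.844 0.221 -1.096
vertex -1.39 2.467 0.814
vertex -2.582 1.245 -0.444
endloop
endfacet
facet normal 0.820 -0.483 -0.308
outer loop
vertex 0.348 1.443 0.162
vertex -0.844 0.221 -1.096
vertex 0.562 2.735 -1.296
endloop
endfacet
facet normal -0.109 -0.659 0.744
outer loop
vertex 0.348 1.443 0.162
vertex -1.39 2.467 0.814
vertex -0.844 0.221 -1.096
endloop
endfacet
facet normal -0.820 0.483 0.308
outer loop
vertex -2.582 1.245 -0.444
vertex -1.39 2.467 0.814
vertex -2.368 2.537 -1.902
endloop
endfacet
facet normal 0.109 0.659 -0.744
outer loop
vertex -1.176 3.759 -0.644
vertex 0.562 2.735 -1.296
vertex -2.368 2.537 -1.902
endloop
endfacet
facet normal -0.820 0.483 0.308
outer loop
vertex -2.368 2.537 -1.902
vertex -1.39 2.467 0.814
vertex -1.176 3.759 -0.644
endloop
endfacet
facet normal 0.562 0.576 0.593
outer loop
vertex -1.176 3.759 -0.644
vertex 0.348 1.443 0.162
vertex 0.562 2.735 -1.296
endloop
endfacet
facet normal 0.562 0.576 0.593
outer loop
vertex -1.39 2.467 0.814
vertex 0.348 1.443 0.162
vertex -1.176 3.759 -0.644
endloop
endfacet
facet normal -0.299 -0.109 -0.948
outer loop
vertex -3.078 2.862 0.564
vertex -4.099 2.917 0.88
vertex -3.448 3.713 0.583
endloop
endfacet
facet normal 0.878 0.375 0.299
outer loop
vertex -3.078 2.862 0.564
vertex -3.448 3.713 0.583
vertex -3.701 3.063 2.14
endloop
endfacet
facet normal -0.298 -0.110 -0.948
outer loop
vertex -3.448 3.713 0.583
vertex -4.099 2.917 0.88
vertex -4.308 3.965 0.824
endloop
endfacet
facet normal 0.360 0.839 0.409
outer loop
vertex -3.448 3.713 0.583
vertex -4.308 3.965 0.824
vertex -3.701 3.063 2.14
endloop
endfacet
facet normal -0.299 -0.110 -0.948
outer loop
vertex -4.308 3.965 0.824
vertex -4.099 2.917 0.88
vertex -5.011 3.428 1.108
endloop
endfacet
facet normal -0.295 0.719 0.629
outer loop
vertex -4.308 3.965 0.824
vertex -5.011 3.428 1.108
vertex -3.701 3.063 2.14
endloop
endfacet
facet normal -0.298 -0.109 -0.948
outer loop
vertex -5.011 3.428 1.108
vertex -4.099 2.917 0.88
vertex -5.026 2.506 1.219
endloop
endfacet
facet normal -0.597 0.105 0.795
outer loop
vertex -5.011 3.428 1.108
vertex -5.026 2.506 1.219
vertex -3.701 3.063 2.14
endloop
endfacet
facet normal -0.298 -0.110 -0.948
outer loop
vertex -5.026 2.506 1.219
vertex -4.099 2.917 0.88
vertex -4.343 1.894 1.075
endloop
endfacet
facet normal -0.317 -0.538 0.781
outer loop
vertex -5.026 2.506 1.219
vertex -4.343 1.894 1.075
vertex -3.701 3.063 2.14
endloop
endfacet
facet normal -0.299 -0.109 -0.948
outer loop
vertex -4.343 1.894 1.075
vertex -4.099 2.917 0.88
vertex -3.476 2.052 0.783
endloop
endfacet
facet normal 0.334 -0.728 0.598
outer loop
vertex -4.343 1.894 1.075
vertex -3.476 2.052 0.783
vertex -3.701 3.063 2.14
endloop
endfacet
facet normal -0.299 -0.109 -0.948
outer loop
vertex -3.476 2.052 0.783
vertex -4.099 2.917 0.88
vertex -3.078 2.862 0.564
endloop
endfacet
facet normal 0.866 -0.322 0.383
outer loop
vertex -3.476 2.052 0.783
vertex -3.078 2.862 0.564
vertex -3.701 3.063 2.14
endloop
endfacet

endsolid


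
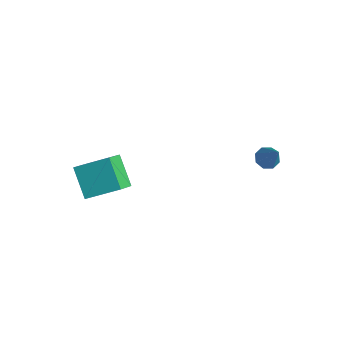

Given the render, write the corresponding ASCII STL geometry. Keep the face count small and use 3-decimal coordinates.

solid 
facet normal -0.738 0.028 0.674
outer loop
vertex -2.61 -3.42 -0.624
vertex -3.191 -2.626 -1.294
vertex -3.475 -4.805 -1.514
endloop
endfacet
facet normal 0.488 -0.667 0.563
outer loop
vertex -2.189 -4.854 -2.686
vertex -2.61 -3.42 -0.624
vertex -3.475 -4.805 -1.514
endloop
endfacet
facet normal -0.739 0.028 0.673
outer loop
vertex -3.475 -4.805 -1.514
vertex -3.191 -2.626 -1.294
vertex -4.055 -4.011 -2.184
endloop
endfacet
facet normal -0.465 -0.744 -0.479
outer loop
vertex -4.055 -4.011 -2.184
vertex -2.189 -4.854 -2.686
vertex -3.475 -4.805 -1.514
endloop
endfacet
facet normal 0.465 0.745 0.479
outer loop
vertex -2.61 -3.42 -0.624
vertex -1.905 -2.675 -2.466
vertex -3.191 -2.626 -1.294
endloop
endfacet
facet normal 0.488 -0.667 0.563
outer loop
vertex -1.325 -3.469 -1.796
vertex -2.61 -3.42 -0.624
vertex -2.189 -4.854 -2.686
endloop
endfacet
facet normal 0.465 0.744 0.479
outer loop
vertex -1.325 -3.469 -1.796
vertex -1.905 -2.675 -2.466
vertex -2.61 -3.42 -0.624
endloop
endfacet
facet normal -0.488 0.667 -0.563
outer loop
vertex -3.191 -2.626 -1.294
vertex -1.905 -2.675 -2.466
vertex -4.055 -4.011 -2.184
endloop
endfacet
facet normal -0.465 -0.744 -0.479
outer loop
vertex -2.77 -4.06 -3.356
vertex -2.189 -4.854 -2.686
vertex -4.055 -4.011 -2.184
endloop
endfacet
facet normal -0.488 0.667 -0.563
outer loop
vertex -4.055 -4.011 -2.184
vertex -1.905 -2.675 -2.466
vertex -2.77 -4.06 -3.356
endloop
endfacet
facet normal 0.739 -0.028 -0.674
outer loop
vertex -2.77 -4.06 -3.356
vertex -1.325 -3.469 -1.796
vertex -2.189 -4.854 -2.686
endloop
endfacet
facet normal 0.739 -0.029 -0.673
outer loop
vertex -1.905 -2.675 -2.466
vertex -1.325 -3.469 -1.796
vertex -2.77 -4.06 -3.356
endloop
endfacet
facet normal -0.593 0.033 -0.805
outer loop
vertex 2.656 2.3 1.201
vertex 2.335 1.869 1.42
vertex 2.322 2.448 1.453
endloop
endfacet
facet normal 0.449 0.891 0.072
outer loop
vertex 2.656 2.3 1.201
vertex 2.322 2.448 1.453
vertex 3.365 1.811 2.82
endloop
endfacet
facet normal -0.593 0.033 -0.805
outer loop
vertex 2.322 2.448 1.453
vertex 2.335 1.869 1.42
vertex 1.995 2.257 1.686
endloop
endfacet
facet normal -0.139 0.853 0.504
outer loop
vertex 2.322 2.448 1.453
vertex 1.995 2.257 1.686
vertex 3.365 1.811 2.82
endloop
endfacet
facet normal -0.591 0.034 -0.806
outer loop
vertex 1.995 2.257 1.686
vertex 2.335 1.869 1.42
vertex 1.867 1.839 1.762
endloop
endfacet
facet normal -0.545 0.309 0.780
outer loop
vertex 1.995 2.257 1.686
vertex 1.867 1.839 1.762
vertex 3.365 1.811 2.82
endloop
endfacet
facet normal -0.591 0.034 -0.806
outer loop
vertex 1.867 1.839 1.762
vertex 2.335 1.869 1.42
vertex 2.013 1.439 1.638
endloop
endfacet
facet normal -0.528 -0.421 0.737
outer loop
vertex 1.867 1.839 1.762
vertex 2.013 1.439 1.638
vertex 3.365 1.811 2.82
endloop
endfacet
facet normal -0.592 0.035 -0.805
outer loop
vertex 2.013 1.439 1.638
vertex 2.335 1.869 1.42
vertex 2.347 1.291 1.386
endloop
endfacet
facet normal -0.100 -0.910 0.401
outer loop
vertex 2.013 1.439 1.638
vertex 2.347 1.291 1.386
vertex 3.365 1.811 2.82
endloop
endfacet
facet normal -0.592 0.035 -0.805
outer loop
vertex 2.347 1.291 1.386
vertex 2.335 1.869 1.42
vertex 2.674 1.481 1.154
endloop
endfacet
facet normal 0.487 -0.873 -0.029
outer loop
vertex 2.347 1.291 1.386
vertex 2.674 1.481 1.154
vertex 3.365 1.811 2.82
endloop
endfacet
facet normal -0.593 0.033 -0.804
outer loop
vertex 2.674 1.481 1.154
vertex 2.335 1.869 1.42
vertex 2.802 1.9 1.077
endloop
endfacet
facet normal 0.894 -0.329 -0.305
outer loop
vertex 2.674 1.481 1.154
vertex 2.802 1.9 1.077
vertex 3.365 1.811 2.82
endloop
endfacet
facet normal -0.593 0.033 -0.804
outer loop
vertex 2.802 1.9 1.077
vertex 2.335 1.869 1.42
vertex 2.656 2.3 1.201
endloop
endfacet
facet normal 0.877 0.402 -0.263
outer loop
vertex 2.802 1.9 1.077
vertex 2.656 2.3 1.201
vertex 3.365 1.811 2.82
endloop
endfacet

endsolid


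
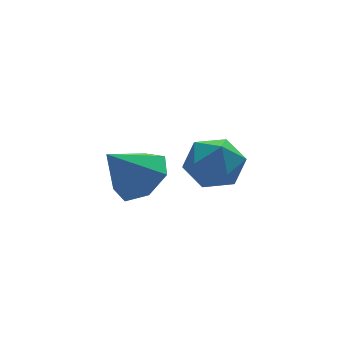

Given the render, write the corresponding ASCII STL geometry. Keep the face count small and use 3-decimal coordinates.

solid 
facet normal 0.646 -0.000 -0.763
outer loop
vertex -2.639 -1.481 -1.864
vertex -3.184 -0.67 -2.326
vertex -2.361 -0.617 -1.629
endloop
endfacet
facet normal 0.293 -0.338 0.894
outer loop
vertex -2.639 -1.481 -1.864
vertex -2.361 -0.617 -1.629
vertex -4.296 -0.67 -1.014
endloop
endfacet
facet normal 0.646 -0.001 -0.763
outer loop
vertex -2.361 -0.617 -1.629
vertex -3.184 -0.67 -2.326
vertex -2.702 0.206 -1.919
endloop
endfacet
facet normal 0.265 0.416 0.870
outer loop
vertex -2.361 -0.617 -1.629
vertex -2.702 0.206 -1.919
vertex -4.296 -0.67 -1.014
endloop
endfacet
facet normal 0.646 -0.001 -0.763
outer loop
vertex -2.702 0.206 -1.919
vertex -3.184 -0.67 -2.326
vertex -3.406 0.369 -2.515
endloop
endfacet
facet normal -0.202 0.857 0.473
outer loop
vertex -2.702 0.206 -1.919
vertex -3.406 0.369 -2.515
vertex -4.296 -0.67 -1.014
endloop
endfacet
facet normal 0.646 -0.001 -0.763
outer loop
vertex -3.406 0.369 -2.515
vertex -3.184 -0.67 -2.326
vertex -3.943 -0.25 -2.969
endloop
endfacet
facet normal -0.757 0.654 0.004
outer loop
vertex -3.406 0.369 -2.515
vertex -3.943 -0.25 -2.969
vertex -4.296 -0.67 -1.014
endloop
endfacet
facet normal 0.646 -0.000 -0.763
outer loop
vertex -3.943 -0.25 -2.969
vertex -3.184 -0.67 -2.326
vertex -3.908 -1.186 -2.939
endloop
endfacet
facet normal -0.982 -0.043 -0.186
outer loop
vertex -3.943 -0.25 -2.969
vertex -3.908 -1.186 -2.939
vertex -4.296 -0.67 -1.014
endloop
endfacet
facet normal 0.646 -0.001 -0.763
outer loop
vertex -3.908 -1.186 -2.939
vertex -3.184 -0.67 -2.326
vertex -3.328 -1.734 -2.447
endloop
endfacet
facet normal -0.707 -0.706 0.047
outer loop
vertex -3.908 -1.186 -2.939
vertex -3.328 -1.734 -2.447
vertex -4.296 -0.67 -1.014
endloop
endfacet
facet normal 0.646 -0.001 -0.763
outer loop
vertex -3.328 -1.734 -2.447
vertex -3.184 -0.67 -2.326
vertex -2.639 -1.481 -1.864
endloop
endfacet
facet normal -0.139 -0.838 0.528
outer loop
vertex -3.328 -1.734 -2.447
vertex -2.639 -1.481 -1.864
vertex -4.296 -0.67 -1.014
endloop
endfacet
facet normal 0.110 0.299 0.948
outer loop
vertex -0.383 1.772 -2.913
vertex 0.191 0.82 -2.68
vertex 0.746 1.745 -3.036
endloop
endfacet
facet normal 0.076 0.858 0.508
outer loop
vertex -0.383 1.772 -2.913
vertex 0.746 1.745 -3.036
vertex 0.102 2.263 -3.815
endloop
endfacet
facet normal -0.544 0.824 0.156
outer loop
vertex -0.383 1.772 -2.913
vertex 0.102 2.263 -3.815
vertex -0.85 1.658 -3.941
endloop
endfacet
facet normal -0.893 0.244 0.379
outer loop
vertex -0.383 1.772 -2.913
vertex -0.85 1.658 -3.941
vertex -0.796 0.766 -3.24
endloop
endfacet
facet normal -0.488 -0.082 0.869
outer loop
vertex -0.383 1.772 -2.913
vertex -0.796 0.766 -3.24
vertex 0.191 0.82 -2.68
endloop
endfacet
facet normal 0.603 0.797 0.031
outer loop
vertex 0.102 2.263 -3.815
vertex 0.746 1.745 -3.036
vertex 0.976 1.614 -4.14
endloop
endfacet
facet normal 0.660 -0.110 0.743
outer loop
vertex 0.746 1.745 -3.036
vertex 0.191 0.82 -2.68
vertex 1.03 0.722 -3.439
endloop
endfacet
facet normal -0.309 -0.725 0.615
outer loop
vertex 0.191 0.82 -2.68
vertex -0.796 0.766 -3.24
vertex 0.078 0.117 -3.565
endloop
endfacet
facet normal -0.964 -0.198 -0.177
outer loop
vertex -0.796 0.766 -3.24
vertex -0.85 1.658 -3.941
vertex -0.566 0.635 -4.344
endloop
endfacet
facet normal -0.400 0.742 -0.538
outer loop
vertex -0.85 1.658 -3.941
vertex 0.102 2.263 -3.815
vertex -0.011 1.56 -4.7
endloop
endfacet
facet normal 0.893 -0.244 -0.379
outer loop
vertex 0.563 0.608 -4.467
vertex 0.976 1.614 -4.14
vertex 1.03 0.722 -3.439
endloop
endfacet
facet normal 0.544 -0.824 -0.156
outer loop
vertex 0.563 0.608 -4.467
vertex 1.03 0.722 -3.439
vertex 0.078 0.117 -3.565
endloop
endfacet
facet normal -0.076 -0.858 -0.508
outer loop
vertex 0.563 0.608 -4.467
vertex 0.078 0.117 -3.565
vertex -0.566 0.635 -4.344
endloop
endfacet
facet normal -0.110 -0.299 -0.948
outer loop
vertex 0.563 0.608 -4.467
vertex -0.566 0.635 -4.344
vertex -0.011 1.56 -4.7
endloop
endfacet
facet normal 0.488 0.082 -0.869
outer loop
vertex 0.563 0.608 -4.467
vertex -0.011 1.56 -4.7
vertex 0.976 1.614 -4.14
endloop
endfacet
facet normal 0.964 0.198 0.177
outer loop
vertex 1.03 0.722 -3.439
vertex 0.976 1.614 -4.14
vertex 0.746 1.745 -3.036
endloop
endfacet
facet normal 0.400 -0.742 0.538
outer loop
vertex 0.078 0.117 -3.565
vertex 1.03 0.722 -3.439
vertex 0.191 0.82 -2.68
endloop
endfacet
facet normal -0.603 -0.797 -0.031
outer loop
vertex -0.566 0.635 -4.344
vertex 0.078 0.117 -3.565
vertex -0.796 0.766 -3.24
endloop
endfacet
facet normal -0.660 0.110 -0.743
outer loop
vertex -0.011 1.56 -4.7
vertex -0.566 0.635 -4.344
vertex -0.85 1.658 -3.941
endloop
endfacet
facet normal 0.309 0.725 -0.615
outer loop
vertex 0.976 1.614 -4.14
vertex -0.011 1.56 -4.7
vertex 0.102 2.263 -3.815
endloop
endfacet

endsolid


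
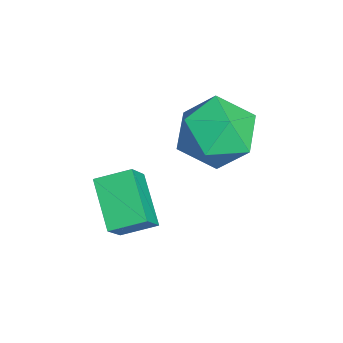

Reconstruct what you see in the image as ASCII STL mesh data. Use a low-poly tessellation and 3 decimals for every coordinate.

solid 
facet normal -0.922 -0.122 0.367
outer loop
vertex 0.692 2.359 3.389
vertex 0.922 1.209 3.583
vertex 1.152 2.012 4.428
endloop
endfacet
facet normal -0.687 0.541 0.485
outer loop
vertex 0.692 2.359 3.389
vertex 1.152 2.012 4.428
vertex 1.555 2.997 3.899
endloop
endfacet
facet normal -0.531 0.835 -0.146
outer loop
vertex 0.692 2.359 3.389
vertex 1.555 2.997 3.899
vertex 1.573 2.803 2.727
endloop
endfacet
facet normal -0.669 0.352 -0.654
outer loop
vertex 0.692 2.359 3.389
vertex 1.573 2.803 2.727
vertex 1.182 1.698 2.532
endloop
endfacet
facet normal -0.911 -0.239 -0.337
outer loop
vertex 0.692 2.359 3.389
vertex 1.182 1.698 2.532
vertex 0.922 1.209 3.583
endloop
endfacet
facet normal -0.083 0.498 0.863
outer loop
vertex 1.555 2.997 3.899
vertex 1.152 2.012 4.428
vertex 2.318 2.242 4.408
endloop
endfacet
facet normal -0.463 -0.576 0.673
outer loop
vertex 1.152 2.012 4.428
vertex 0.922 1.209 3.583
vertex 1.927 1.137 4.213
endloop
endfacet
facet normal -0.446 -0.764 -0.466
outer loop
vertex 0.922 1.209 3.583
vertex 1.182 1.698 2.532
vertex 1.945 0.943 3.041
endloop
endfacet
facet normal -0.055 0.192 -0.980
outer loop
vertex 1.182 1.698 2.532
vertex 1.573 2.803 2.727
vertex 2.348 1.928 2.512
endloop
endfacet
facet normal 0.169 0.973 -0.158
outer loop
vertex 1.573 2.803 2.727
vertex 1.555 2.997 3.899
vertex 2.578 2.731 3.357
endloop
endfacet
facet normal 0.669 -0.352 0.654
outer loop
vertex 2.808 1.581 3.551
vertex 2.318 2.242 4.408
vertex 1.927 1.137 4.213
endloop
endfacet
facet normal 0.531 -0.835 0.146
outer loop
vertex 2.808 1.581 3.551
vertex 1.927 1.137 4.213
vertex 1.945 0.943 3.041
endloop
endfacet
facet normal 0.687 -0.541 -0.485
outer loop
vertex 2.808 1.581 3.551
vertex 1.945 0.943 3.041
vertex 2.348 1.928 2.512
endloop
endfacet
facet normal 0.922 0.122 -0.367
outer loop
vertex 2.808 1.581 3.551
vertex 2.348 1.928 2.512
vertex 2.578 2.731 3.357
endloop
endfacet
facet normal 0.911 0.239 0.337
outer loop
vertex 2.808 1.581 3.551
vertex 2.578 2.731 3.357
vertex 2.318 2.242 4.408
endloop
endfacet
facet normal 0.055 -0.192 0.980
outer loop
vertex 1.927 1.137 4.213
vertex 2.318 2.242 4.408
vertex 1.152 2.012 4.428
endloop
endfacet
facet normal -0.169 -0.973 0.158
outer loop
vertex 1.945 0.943 3.041
vertex 1.927 1.137 4.213
vertex 0.922 1.209 3.583
endloop
endfacet
facet normal 0.083 -0.498 -0.863
outer loop
vertex 2.348 1.928 2.512
vertex 1.945 0.943 3.041
vertex 1.182 1.698 2.532
endloop
endfacet
facet normal 0.463 0.576 -0.673
outer loop
vertex 2.578 2.731 3.357
vertex 2.348 1.928 2.512
vertex 1.573 2.803 2.727
endloop
endfacet
facet normal 0.446 0.764 0.466
outer loop
vertex 2.318 2.242 4.408
vertex 2.578 2.731 3.357
vertex 1.555 2.997 3.899
endloop
endfacet
facet normal -0.569 0.299 -0.767
outer loop
vertex 2.29 -0.897 2.059
vertex 2.32 0.079 2.417
vertex 3.597 -0.621 1.197
endloop
endfacet
facet normal -0.029 -0.938 -0.345
outer loop
vertex 4.24 -0.959 2.063
vertex 2.29 -0.897 2.059
vertex 3.597 -0.621 1.197
endloop
endfacet
facet normal -0.569 0.299 -0.767
outer loop
vertex 3.597 -0.621 1.197
vertex 2.32 0.079 2.417
vertex 3.627 0.355 1.555
endloop
endfacet
facet normal 0.822 0.174 -0.542
outer loop
vertex 3.627 0.355 1.555
vertex 4.24 -0.959 2.063
vertex 3.597 -0.621 1.197
endloop
endfacet
facet normal -0.822 -0.174 0.542
outer loop
vertex 2.29 -0.897 2.059
vertex 2.963 -0.259 3.283
vertex 2.32 0.079 2.417
endloop
endfacet
facet normal -0.029 -0.938 -0.345
outer loop
vertex 2.933 -1.235 2.925
vertex 2.29 -0.897 2.059
vertex 4.24 -0.959 2.063
endloop
endfacet
facet normal -0.822 -0.174 0.542
outer loop
vertex 2.933 -1.235 2.925
vertex 2.963 -0.259 3.283
vertex 2.29 -0.897 2.059
endloop
endfacet
facet normal 0.029 0.938 0.345
outer loop
vertex 2.32 0.079 2.417
vertex 2.963 -0.259 3.283
vertex 3.627 0.355 1.555
endloop
endfacet
facet normal 0.822 0.174 -0.542
outer loop
vertex 4.27 0.017 2.421
vertex 4.24 -0.959 2.063
vertex 3.627 0.355 1.555
endloop
endfacet
facet normal 0.029 0.938 0.345
outer loop
vertex 3.627 0.355 1.555
vertex 2.963 -0.259 3.283
vertex 4.27 0.017 2.421
endloop
endfacet
facet normal 0.569 -0.299 0.767
outer loop
vertex 4.27 0.017 2.421
vertex 2.933 -1.235 2.925
vertex 4.24 -0.959 2.063
endloop
endfacet
facet normal 0.569 -0.299 0.767
outer loop
vertex 2.963 -0.259 3.283
vertex 2.933 -1.235 2.925
vertex 4.27 0.017 2.421
endloop
endfacet

endsolid


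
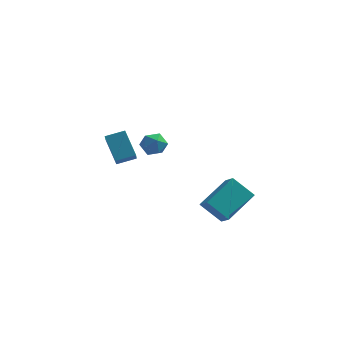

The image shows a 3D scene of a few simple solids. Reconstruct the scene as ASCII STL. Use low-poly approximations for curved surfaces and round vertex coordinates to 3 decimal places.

solid 
facet normal -0.739 0.103 0.666
outer loop
vertex 3.13 -1.779 -1.435
vertex 2.636 -1.051 -2.096
vertex 2.03 -3.406 -2.405
endloop
endfacet
facet normal 0.449 -0.662 0.600
outer loop
vertex 3.204 -3.569 -3.464
vertex 3.13 -1.779 -1.435
vertex 2.03 -3.406 -2.405
endloop
endfacet
facet normal -0.738 0.102 0.667
outer loop
vertex 2.03 -3.406 -2.405
vertex 2.636 -1.051 -2.096
vertex 1.535 -2.677 -3.065
endloop
endfacet
facet normal -0.503 -0.742 -0.443
outer loop
vertex 1.535 -2.677 -3.065
vertex 3.204 -3.569 -3.464
vertex 2.03 -3.406 -2.405
endloop
endfacet
facet normal 0.502 0.743 0.443
outer loop
vertex 3.13 -1.779 -1.435
vertex 3.81 -1.214 -3.155
vertex 2.636 -1.051 -2.096
endloop
endfacet
facet normal 0.449 -0.662 0.600
outer loop
vertex 4.305 -1.943 -2.495
vertex 3.13 -1.779 -1.435
vertex 3.204 -3.569 -3.464
endloop
endfacet
facet normal 0.503 0.742 0.443
outer loop
vertex 4.305 -1.943 -2.495
vertex 3.81 -1.214 -3.155
vertex 3.13 -1.779 -1.435
endloop
endfacet
facet normal -0.449 0.662 -0.600
outer loop
vertex 2.636 -1.051 -2.096
vertex 3.81 -1.214 -3.155
vertex 1.535 -2.677 -3.065
endloop
endfacet
facet normal -0.503 -0.743 -0.442
outer loop
vertex 2.71 -2.841 -4.125
vertex 3.204 -3.569 -3.464
vertex 1.535 -2.677 -3.065
endloop
endfacet
facet normal -0.449 0.662 -0.600
outer loop
vertex 1.535 -2.677 -3.065
vertex 3.81 -1.214 -3.155
vertex 2.71 -2.841 -4.125
endloop
endfacet
facet normal 0.739 -0.103 -0.666
outer loop
vertex 2.71 -2.841 -4.125
vertex 4.305 -1.943 -2.495
vertex 3.204 -3.569 -3.464
endloop
endfacet
facet normal 0.739 -0.102 -0.666
outer loop
vertex 3.81 -1.214 -3.155
vertex 4.305 -1.943 -2.495
vertex 2.71 -2.841 -4.125
endloop
endfacet
facet normal -0.889 -0.375 -0.262
outer loop
vertex -3.629 0.81 -2.318
vertex -4.419 1.781 -1.025
vertex -3.801 1.821 -3.182
endloop
endfacet
facet normal 0.439 -0.539 -0.718
outer loop
vertex -2.761 2.259 -2.875
vertex -3.629 0.81 -2.318
vertex -3.801 1.821 -3.182
endloop
endfacet
facet normal -0.889 -0.375 -0.262
outer loop
vertex -3.801 1.821 -3.182
vertex -4.419 1.781 -1.025
vertex -4.591 2.791 -1.888
endloop
endfacet
facet normal -0.128 0.755 -0.644
outer loop
vertex -4.591 2.791 -1.888
vertex -2.761 2.259 -2.875
vertex -3.801 1.821 -3.182
endloop
endfacet
facet normal 0.127 -0.754 0.644
outer loop
vertex -3.629 0.81 -2.318
vertex -3.379 2.219 -0.718
vertex -4.419 1.781 -1.025
endloop
endfacet
facet normal 0.439 -0.539 -0.719
outer loop
vertex -2.589 1.249 -2.012
vertex -3.629 0.81 -2.318
vertex -2.761 2.259 -2.875
endloop
endfacet
facet normal 0.129 -0.754 0.644
outer loop
vertex -2.589 1.249 -2.012
vertex -3.379 2.219 -0.718
vertex -3.629 0.81 -2.318
endloop
endfacet
facet normal -0.439 0.539 0.719
outer loop
vertex -4.419 1.781 -1.025
vertex -3.379 2.219 -0.718
vertex -4.591 2.791 -1.888
endloop
endfacet
facet normal -0.129 0.754 -0.645
outer loop
vertex -3.551 3.23 -1.582
vertex -2.761 2.259 -2.875
vertex -4.591 2.791 -1.888
endloop
endfacet
facet normal -0.439 0.539 0.719
outer loop
vertex -4.591 2.791 -1.888
vertex -3.379 2.219 -0.718
vertex -3.551 3.23 -1.582
endloop
endfacet
facet normal 0.889 0.375 0.262
outer loop
vertex -3.551 3.23 -1.582
vertex -2.589 1.249 -2.012
vertex -2.761 2.259 -2.875
endloop
endfacet
facet normal 0.889 0.375 0.262
outer loop
vertex -3.379 2.219 -0.718
vertex -2.589 1.249 -2.012
vertex -3.551 3.23 -1.582
endloop
endfacet
facet normal -0.768 0.596 -0.234
outer loop
vertex -1.622 0.329 -0.811
vertex -2.122 -0.138 -0.358
vertex -1.733 0.498 -0.016
endloop
endfacet
facet normal -0.155 0.962 -0.226
outer loop
vertex -1.622 0.329 -0.811
vertex -1.733 0.498 -0.016
vertex -0.983 0.542 -0.343
endloop
endfacet
facet normal 0.289 0.659 -0.694
outer loop
vertex -1.622 0.329 -0.811
vertex -0.983 0.542 -0.343
vertex -0.908 -0.066 -0.889
endloop
endfacet
facet normal -0.050 0.105 -0.993
outer loop
vertex -1.622 0.329 -0.811
vertex -0.908 -0.066 -0.889
vertex -1.613 -0.486 -0.898
endloop
endfacet
facet normal -0.704 0.068 -0.707
outer loop
vertex -1.622 0.329 -0.811
vertex -1.613 -0.486 -0.898
vertex -2.122 -0.138 -0.358
endloop
endfacet
facet normal 0.133 0.896 0.425
outer loop
vertex -0.983 0.542 -0.343
vertex -1.733 0.498 -0.016
vertex -1.087 0.206 0.398
endloop
endfacet
facet normal -0.859 0.305 0.411
outer loop
vertex -1.733 0.498 -0.016
vertex -2.122 -0.138 -0.358
vertex -1.792 -0.214 0.389
endloop
endfacet
facet normal -0.755 -0.551 -0.356
outer loop
vertex -2.122 -0.138 -0.358
vertex -1.613 -0.486 -0.898
vertex -1.717 -0.822 -0.157
endloop
endfacet
facet normal 0.302 -0.490 -0.818
outer loop
vertex -1.613 -0.486 -0.898
vertex -0.908 -0.066 -0.889
vertex -0.967 -0.778 -0.484
endloop
endfacet
facet normal 0.851 0.405 -0.335
outer loop
vertex -0.908 -0.066 -0.889
vertex -0.983 0.542 -0.343
vertex -0.578 -0.142 -0.142
endloop
endfacet
facet normal 0.050 -0.105 0.993
outer loop
vertex -1.078 -0.609 0.311
vertex -1.087 0.206 0.398
vertex -1.792 -0.214 0.389
endloop
endfacet
facet normal -0.289 -0.659 0.694
outer loop
vertex -1.078 -0.609 0.311
vertex -1.792 -0.214 0.389
vertex -1.717 -0.822 -0.157
endloop
endfacet
facet normal 0.155 -0.962 0.226
outer loop
vertex -1.078 -0.609 0.311
vertex -1.717 -0.822 -0.157
vertex -0.967 -0.778 -0.484
endloop
endfacet
facet normal 0.768 -0.596 0.234
outer loop
vertex -1.078 -0.609 0.311
vertex -0.967 -0.778 -0.484
vertex -0.578 -0.142 -0.142
endloop
endfacet
facet normal 0.704 -0.068 0.707
outer loop
vertex -1.078 -0.609 0.311
vertex -0.578 -0.142 -0.142
vertex -1.087 0.206 0.398
endloop
endfacet
facet normal -0.302 0.490 0.818
outer loop
vertex -1.792 -0.214 0.389
vertex -1.087 0.206 0.398
vertex -1.733 0.498 -0.016
endloop
endfacet
facet normal -0.851 -0.405 0.335
outer loop
vertex -1.717 -0.822 -0.157
vertex -1.792 -0.214 0.389
vertex -2.122 -0.138 -0.358
endloop
endfacet
facet normal -0.133 -0.896 -0.425
outer loop
vertex -0.967 -0.778 -0.484
vertex -1.717 -0.822 -0.157
vertex -1.613 -0.486 -0.898
endloop
endfacet
facet normal 0.859 -0.305 -0.411
outer loop
vertex -0.578 -0.142 -0.142
vertex -0.967 -0.778 -0.484
vertex -0.908 -0.066 -0.889
endloop
endfacet
facet normal 0.755 0.551 0.356
outer loop
vertex -1.087 0.206 0.398
vertex -0.578 -0.142 -0.142
vertex -0.983 0.542 -0.343
endloop
endfacet

endsolid


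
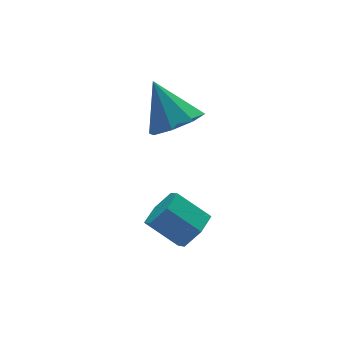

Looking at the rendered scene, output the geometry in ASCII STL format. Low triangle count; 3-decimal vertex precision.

solid 
facet normal 0.134 -0.611 -0.780
outer loop
vertex -0.117 -0.609 -0.032
vertex -0.663 -1.264 0.387
vertex -0.819 -0.539 -0.207
endloop
endfacet
facet normal 0.139 0.976 -0.165
outer loop
vertex -0.117 -0.609 -0.032
vertex -0.819 -0.539 -0.207
vertex -0.897 -0.196 1.753
endloop
endfacet
facet normal 0.133 -0.611 -0.780
outer loop
vertex -0.819 -0.539 -0.207
vertex -0.663 -1.264 0.387
vertex -1.43 -0.893 -0.034
endloop
endfacet
facet normal -0.529 0.832 -0.167
outer loop
vertex -0.819 -0.539 -0.207
vertex -1.43 -0.893 -0.034
vertex -0.897 -0.196 1.753
endloop
endfacet
facet normal 0.134 -0.610 -0.781
outer loop
vertex -1.43 -0.893 -0.034
vertex -0.663 -1.264 0.387
vertex -1.591 -1.465 0.385
endloop
endfacet
facet normal -0.923 0.359 0.135
outer loop
vertex -1.43 -0.893 -0.034
vertex -1.591 -1.465 0.385
vertex -0.897 -0.196 1.753
endloop
endfacet
facet normal 0.134 -0.610 -0.781
outer loop
vertex -1.591 -1.465 0.385
vertex -0.663 -1.264 0.387
vertex -1.209 -1.919 0.805
endloop
endfacet
facet normal -0.811 -0.162 0.562
outer loop
vertex -1.591 -1.465 0.385
vertex -1.209 -1.919 0.805
vertex -0.897 -0.196 1.753
endloop
endfacet
facet normal 0.134 -0.610 -0.781
outer loop
vertex -1.209 -1.919 0.805
vertex -0.663 -1.264 0.387
vertex -0.507 -1.989 0.98
endloop
endfacet
facet normal -0.259 -0.429 0.865
outer loop
vertex -1.209 -1.919 0.805
vertex -0.507 -1.989 0.98
vertex -0.897 -0.196 1.753
endloop
endfacet
facet normal 0.134 -0.610 -0.781
outer loop
vertex -0.507 -1.989 0.98
vertex -0.663 -1.264 0.387
vertex 0.104 -1.634 0.808
endloop
endfacet
facet normal 0.409 -0.285 0.867
outer loop
vertex -0.507 -1.989 0.98
vertex 0.104 -1.634 0.808
vertex -0.897 -0.196 1.753
endloop
endfacet
facet normal 0.133 -0.611 -0.780
outer loop
vertex 0.104 -1.634 0.808
vertex -0.663 -1.264 0.387
vertex 0.265 -1.063 0.388
endloop
endfacet
facet normal 0.804 0.189 0.564
outer loop
vertex 0.104 -1.634 0.808
vertex 0.265 -1.063 0.388
vertex -0.897 -0.196 1.753
endloop
endfacet
facet normal 0.133 -0.610 -0.781
outer loop
vertex 0.265 -1.063 0.388
vertex -0.663 -1.264 0.387
vertex -0.117 -0.609 -0.032
endloop
endfacet
facet normal 0.691 0.709 0.138
outer loop
vertex 0.265 -1.063 0.388
vertex -0.117 -0.609 -0.032
vertex -0.897 -0.196 1.753
endloop
endfacet
facet normal 0.526 -0.614 -0.588
outer loop
vertex -0.861 -3.664 -2.163
vertex -1.367 -3.541 -2.744
vertex -0.743 -3.08 -2.667
endloop
endfacet
facet normal 0.836 0.251 0.487
outer loop
vertex -0.861 -3.664 -2.163
vertex -0.743 -3.08 -2.667
vertex -1.567 -2.841 -1.375
endloop
endfacet
facet normal 0.836 0.251 0.487
outer loop
vertex -1.567 -2.841 -1.375
vertex -0.743 -3.08 -2.667
vertex -1.449 -2.257 -1.879
endloop
endfacet
facet normal -0.527 0.614 0.588
outer loop
vertex -1.567 -2.841 -1.375
vertex -1.449 -2.257 -1.879
vertex -2.073 -2.719 -1.956
endloop
endfacet
facet normal 0.526 -0.614 -0.588
outer loop
vertex -0.743 -3.08 -2.667
vertex -1.367 -3.541 -2.744
vertex -1.249 -2.958 -3.248
endloop
endfacet
facet normal 0.549 0.774 -0.316
outer loop
vertex -0.743 -3.08 -2.667
vertex -1.249 -2.958 -3.248
vertex -1.449 -2.257 -1.879
endloop
endfacet
facet normal 0.549 0.774 -0.316
outer loop
vertex -1.449 -2.257 -1.879
vertex -1.249 -2.958 -3.248
vertex -1.955 -2.135 -2.46
endloop
endfacet
facet normal -0.527 0.614 0.588
outer loop
vertex -1.449 -2.257 -1.879
vertex -1.955 -2.135 -2.46
vertex -2.073 -2.719 -1.956
endloop
endfacet
facet normal 0.526 -0.614 -0.588
outer loop
vertex -1.249 -2.958 -3.248
vertex -1.367 -3.541 -2.744
vertex -1.873 -3.419 -3.325
endloop
endfacet
facet normal -0.287 0.523 -0.803
outer loop
vertex -1.249 -2.958 -3.248
vertex -1.873 -3.419 -3.325
vertex -1.955 -2.135 -2.46
endloop
endfacet
facet normal -0.287 0.523 -0.803
outer loop
vertex -1.955 -2.135 -2.46
vertex -1.873 -3.419 -3.325
vertex -2.579 -2.596 -2.537
endloop
endfacet
facet normal -0.526 0.614 0.588
outer loop
vertex -1.955 -2.135 -2.46
vertex -2.579 -2.596 -2.537
vertex -2.073 -2.719 -1.956
endloop
endfacet
facet normal 0.527 -0.614 -0.588
outer loop
vertex -1.873 -3.419 -3.325
vertex -1.367 -3.541 -2.744
vertex -1.991 -4.003 -2.821
endloop
endfacet
facet normal -0.836 -0.251 -0.487
outer loop
vertex -1.873 -3.419 -3.325
vertex -1.991 -4.003 -2.821
vertex -2.579 -2.596 -2.537
endloop
endfacet
facet normal -0.836 -0.251 -0.487
outer loop
vertex -2.579 -2.596 -2.537
vertex -1.991 -4.003 -2.821
vertex -2.697 -3.18 -2.033
endloop
endfacet
facet normal -0.526 0.614 0.588
outer loop
vertex -2.579 -2.596 -2.537
vertex -2.697 -3.18 -2.033
vertex -2.073 -2.719 -1.956
endloop
endfacet
facet normal 0.527 -0.614 -0.588
outer loop
vertex -1.991 -4.003 -2.821
vertex -1.367 -3.541 -2.744
vertex -1.485 -4.125 -2.24
endloop
endfacet
facet normal -0.549 -0.774 0.316
outer loop
vertex -1.991 -4.003 -2.821
vertex -1.485 -4.125 -2.24
vertex -2.697 -3.18 -2.033
endloop
endfacet
facet normal -0.549 -0.774 0.316
outer loop
vertex -2.697 -3.18 -2.033
vertex -1.485 -4.125 -2.24
vertex -2.191 -3.302 -1.452
endloop
endfacet
facet normal -0.526 0.614 0.588
outer loop
vertex -2.697 -3.18 -2.033
vertex -2.191 -3.302 -1.452
vertex -2.073 -2.719 -1.956
endloop
endfacet
facet normal 0.526 -0.614 -0.588
outer loop
vertex -1.485 -4.125 -2.24
vertex -1.367 -3.541 -2.744
vertex -0.861 -3.664 -2.163
endloop
endfacet
facet normal 0.287 -0.523 0.803
outer loop
vertex -1.485 -4.125 -2.24
vertex -0.861 -3.664 -2.163
vertex -2.191 -3.302 -1.452
endloop
endfacet
facet normal 0.287 -0.523 0.803
outer loop
vertex -2.191 -3.302 -1.452
vertex -0.861 -3.664 -2.163
vertex -1.567 -2.841 -1.375
endloop
endfacet
facet normal -0.526 0.614 0.588
outer loop
vertex -2.191 -3.302 -1.452
vertex -1.567 -2.841 -1.375
vertex -2.073 -2.719 -1.956
endloop
endfacet

endsolid


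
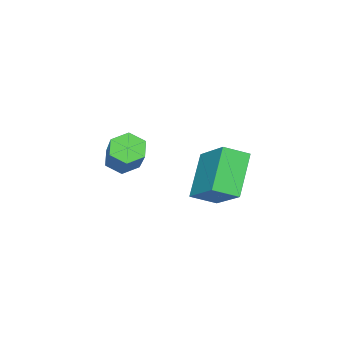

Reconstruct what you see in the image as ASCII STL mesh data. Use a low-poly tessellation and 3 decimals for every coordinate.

solid 
facet normal -0.633 -0.500 -0.591
outer loop
vertex 2.98 -4.271 2.491
vertex 2.644 -4.442 2.996
vertex 2.506 -3.908 2.692
endloop
endfacet
facet normal 0.181 0.647 -0.741
outer loop
vertex 2.98 -4.271 2.491
vertex 2.506 -3.908 2.692
vertex 4.252 -3.266 3.679
endloop
endfacet
facet normal 0.181 0.647 -0.741
outer loop
vertex 4.252 -3.266 3.679
vertex 2.506 -3.908 2.692
vertex 3.778 -2.903 3.88
endloop
endfacet
facet normal 0.633 0.499 0.591
outer loop
vertex 4.252 -3.266 3.679
vertex 3.778 -2.903 3.88
vertex 3.916 -3.438 4.184
endloop
endfacet
facet normal -0.633 -0.500 -0.591
outer loop
vertex 2.506 -3.908 2.692
vertex 2.644 -4.442 2.996
vertex 2.17 -4.079 3.197
endloop
endfacet
facet normal -0.561 0.822 -0.095
outer loop
vertex 2.506 -3.908 2.692
vertex 2.17 -4.079 3.197
vertex 3.778 -2.903 3.88
endloop
endfacet
facet normal -0.561 0.822 -0.095
outer loop
vertex 3.778 -2.903 3.88
vertex 2.17 -4.079 3.197
vertex 3.442 -3.074 4.385
endloop
endfacet
facet normal 0.634 0.499 0.591
outer loop
vertex 3.778 -2.903 3.88
vertex 3.442 -3.074 4.385
vertex 3.916 -3.438 4.184
endloop
endfacet
facet normal -0.633 -0.499 -0.591
outer loop
vertex 2.17 -4.079 3.197
vertex 2.644 -4.442 2.996
vertex 2.308 -4.614 3.501
endloop
endfacet
facet normal -0.743 0.176 0.646
outer loop
vertex 2.17 -4.079 3.197
vertex 2.308 -4.614 3.501
vertex 3.442 -3.074 4.385
endloop
endfacet
facet normal -0.743 0.176 0.646
outer loop
vertex 3.442 -3.074 4.385
vertex 2.308 -4.614 3.501
vertex 3.58 -3.609 4.689
endloop
endfacet
facet normal 0.634 0.499 0.591
outer loop
vertex 3.442 -3.074 4.385
vertex 3.58 -3.609 4.689
vertex 3.916 -3.438 4.184
endloop
endfacet
facet normal -0.633 -0.499 -0.591
outer loop
vertex 2.308 -4.614 3.501
vertex 2.644 -4.442 2.996
vertex 2.782 -4.977 3.3
endloop
endfacet
facet normal -0.181 -0.647 0.741
outer loop
vertex 2.308 -4.614 3.501
vertex 2.782 -4.977 3.3
vertex 3.58 -3.609 4.689
endloop
endfacet
facet normal -0.181 -0.647 0.741
outer loop
vertex 3.58 -3.609 4.689
vertex 2.782 -4.977 3.3
vertex 4.054 -3.972 4.488
endloop
endfacet
facet normal 0.633 0.500 0.591
outer loop
vertex 3.58 -3.609 4.689
vertex 4.054 -3.972 4.488
vertex 3.916 -3.438 4.184
endloop
endfacet
facet normal -0.634 -0.499 -0.591
outer loop
vertex 2.782 -4.977 3.3
vertex 2.644 -4.442 2.996
vertex 3.118 -4.806 2.795
endloop
endfacet
facet normal 0.561 -0.822 0.095
outer loop
vertex 2.782 -4.977 3.3
vertex 3.118 -4.806 2.795
vertex 4.054 -3.972 4.488
endloop
endfacet
facet normal 0.561 -0.822 0.095
outer loop
vertex 4.054 -3.972 4.488
vertex 3.118 -4.806 2.795
vertex 4.39 -3.801 3.983
endloop
endfacet
facet normal 0.633 0.500 0.591
outer loop
vertex 4.054 -3.972 4.488
vertex 4.39 -3.801 3.983
vertex 3.916 -3.438 4.184
endloop
endfacet
facet normal -0.634 -0.499 -0.591
outer loop
vertex 3.118 -4.806 2.795
vertex 2.644 -4.442 2.996
vertex 2.98 -4.271 2.491
endloop
endfacet
facet normal 0.743 -0.176 -0.646
outer loop
vertex 3.118 -4.806 2.795
vertex 2.98 -4.271 2.491
vertex 4.39 -3.801 3.983
endloop
endfacet
facet normal 0.743 -0.176 -0.646
outer loop
vertex 4.39 -3.801 3.983
vertex 2.98 -4.271 2.491
vertex 4.252 -3.266 3.679
endloop
endfacet
facet normal 0.633 0.499 0.591
outer loop
vertex 4.39 -3.801 3.983
vertex 4.252 -3.266 3.679
vertex 3.916 -3.438 4.184
endloop
endfacet
facet normal -0.626 0.669 -0.401
outer loop
vertex -0.962 -2.65 1.904
vertex -0.19 -1.37 2.834
vertex 0.245 -2.361 0.505
endloop
endfacet
facet normal -0.439 -0.727 -0.529
outer loop
vertex 0.87 -3.03 0.906
vertex -0.962 -2.65 1.904
vertex 0.245 -2.361 0.505
endloop
endfacet
facet normal -0.626 0.669 -0.401
outer loop
vertex 0.245 -2.361 0.505
vertex -0.19 -1.37 2.834
vertex 1.016 -1.081 1.435
endloop
endfacet
facet normal 0.645 0.155 -0.748
outer loop
vertex 1.016 -1.081 1.435
vertex 0.87 -3.03 0.906
vertex 0.245 -2.361 0.505
endloop
endfacet
facet normal -0.645 -0.154 0.748
outer loop
vertex -0.962 -2.65 1.904
vertex 0.435 -2.039 3.235
vertex -0.19 -1.37 2.834
endloop
endfacet
facet normal -0.439 -0.727 -0.528
outer loop
vertex -0.336 -3.319 2.305
vertex -0.962 -2.65 1.904
vertex 0.87 -3.03 0.906
endloop
endfacet
facet normal -0.645 -0.155 0.748
outer loop
vertex -0.336 -3.319 2.305
vertex 0.435 -2.039 3.235
vertex -0.962 -2.65 1.904
endloop
endfacet
facet normal 0.439 0.727 0.528
outer loop
vertex -0.19 -1.37 2.834
vertex 0.435 -2.039 3.235
vertex 1.016 -1.081 1.435
endloop
endfacet
facet normal 0.645 0.155 -0.748
outer loop
vertex 1.642 -1.75 1.836
vertex 0.87 -3.03 0.906
vertex 1.016 -1.081 1.435
endloop
endfacet
facet normal 0.438 0.727 0.528
outer loop
vertex 1.016 -1.081 1.435
vertex 0.435 -2.039 3.235
vertex 1.642 -1.75 1.836
endloop
endfacet
facet normal 0.626 -0.669 0.401
outer loop
vertex 1.642 -1.75 1.836
vertex -0.336 -3.319 2.305
vertex 0.87 -3.03 0.906
endloop
endfacet
facet normal 0.626 -0.669 0.402
outer loop
vertex 0.435 -2.039 3.235
vertex -0.336 -3.319 2.305
vertex 1.642 -1.75 1.836
endloop
endfacet

endsolid
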